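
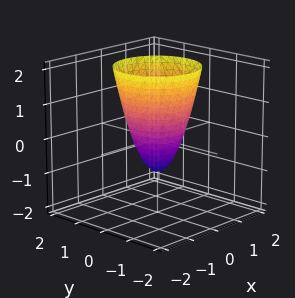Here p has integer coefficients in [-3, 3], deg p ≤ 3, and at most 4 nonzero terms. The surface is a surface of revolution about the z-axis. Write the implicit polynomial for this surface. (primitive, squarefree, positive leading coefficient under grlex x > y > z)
2*x^2 + 2*y^2 - z - 1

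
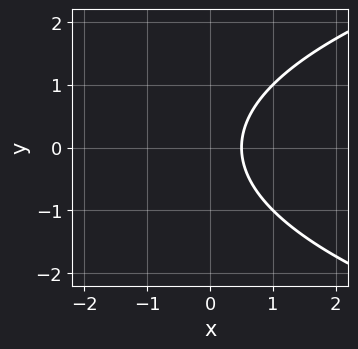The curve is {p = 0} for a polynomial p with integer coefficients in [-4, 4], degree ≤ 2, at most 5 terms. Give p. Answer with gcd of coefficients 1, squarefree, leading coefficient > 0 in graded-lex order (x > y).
First, degree: no degree-1 curve has this shape, so deg p = 2.
Then, symmetries: the y ↦ −y reflection is a symmetry, so y appears only in even powers.
Then, from the axis intercepts and sections: it misses every integer gridline on the y-axis.
Finally, assembling these constraints gives the stated polynomial.

y^2 - 2*x + 1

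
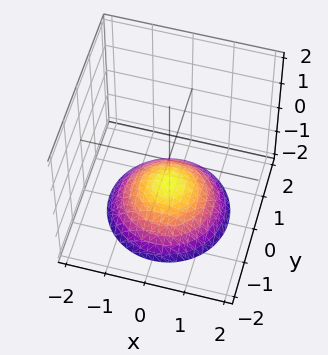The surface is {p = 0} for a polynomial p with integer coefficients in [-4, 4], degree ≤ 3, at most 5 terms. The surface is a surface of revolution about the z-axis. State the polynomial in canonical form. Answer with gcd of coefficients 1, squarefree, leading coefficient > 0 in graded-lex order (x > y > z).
1. Degree: the shape is more complex than any degree-1 surface, so deg p = 2.
2. Symmetries: the surface is invariant under rotation about z: p = q(x² + y², z).
3. Observable constraints: no y-intercept at any integer in the box; the surface avoids every integer x-axis point in the box; a circular section at z = -2 has radius between 1 and 2.
4. Matching integer coefficients to the picture gives p. Check: (0, 0, -1) on the z-axis lies on the surface, and p(0, 0, -1) = 0. ✓

x^2 + y^2 + 2*z + 2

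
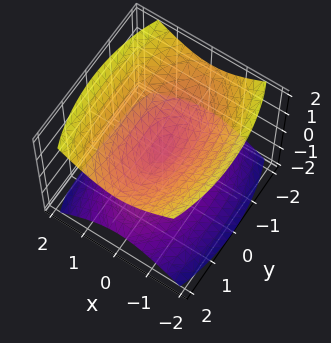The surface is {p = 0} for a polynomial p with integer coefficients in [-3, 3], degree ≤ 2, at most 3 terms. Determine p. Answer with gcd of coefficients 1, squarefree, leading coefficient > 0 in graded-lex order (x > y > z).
3*x^2 + y^2 - 3*z^2

First, I count 2 distinct pieces. They look like related sheets of one shape, so recover p as a whole.
Then, the degree is 2 — two nappes meeting at a single point; a quadric.
Next, symmetries: it's symmetric under y → −y, forcing even powers of y; mirror symmetry z ↦ −z ⇒ only even powers of z; the x ↦ −x reflection is a symmetry, so x appears only in even powers.
Then, checking where it meets the axes: it meets the z-axis at z = 0 (among the integer gridlines); one y-axis crossing is at y = 0; it meets the x-axis at x = 0 (among the integer gridlines).
Finally, matching integer coefficients to the picture gives p.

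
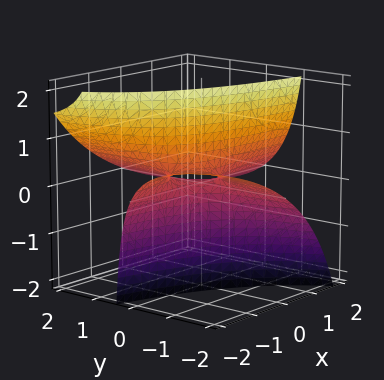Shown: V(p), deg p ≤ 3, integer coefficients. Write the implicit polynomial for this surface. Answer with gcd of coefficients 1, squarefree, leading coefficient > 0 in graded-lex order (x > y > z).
(a) Degree: a generic line meets the surface in up to 2 points, so deg p = 2.
(b) Checking where it meets the axes: every point of the x-axis in the box is on the surface; it meets the z-axis at z = 0 (among the integer gridlines); the visible y-axis segment lies entirely on the surface.
(c) Putting this together gives p.

x*y + x*z + 2*y*z + z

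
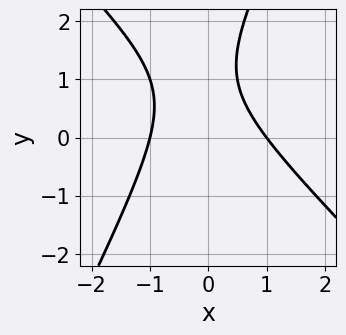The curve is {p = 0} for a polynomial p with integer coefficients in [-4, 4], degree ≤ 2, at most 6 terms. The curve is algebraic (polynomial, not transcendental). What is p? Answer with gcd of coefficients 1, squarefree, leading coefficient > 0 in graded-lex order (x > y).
deg p = 2. A generic line meets the curve in up to 2 points.
Reading off the gridlines: it misses every integer gridline on the y-axis; the x-axis gridline crossings are at x ∈ {-1, 1}.
Assembling these constraints gives the stated polynomial.

2*x^2 + x*y - y^2 + 2*y - 2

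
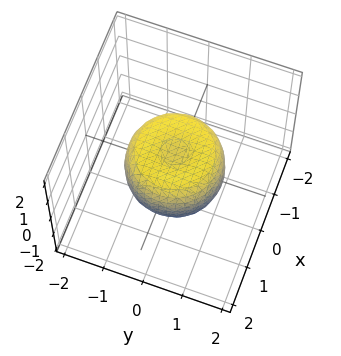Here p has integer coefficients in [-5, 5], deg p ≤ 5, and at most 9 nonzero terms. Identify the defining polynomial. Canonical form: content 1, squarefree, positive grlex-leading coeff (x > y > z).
First, deg p = 4. No degree-3 surface has this shape.
Then, by symmetry, the surface is invariant under rotation about z: p = q(x² + y², z).
Then, reading off the gridlines: a circular section at z = 0 has radius between 1 and 2.
Finally, these observations pin down the coefficients.

2*x^4 + 4*x^2*y^2 + 2*y^4 - 2*x^2 - 2*y^2 + 2*z^2 - 1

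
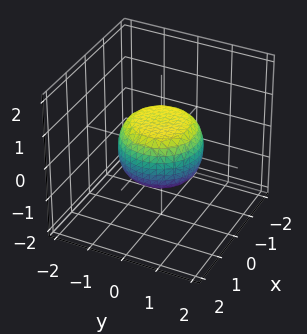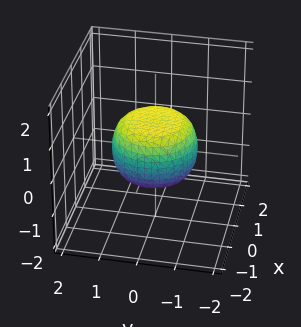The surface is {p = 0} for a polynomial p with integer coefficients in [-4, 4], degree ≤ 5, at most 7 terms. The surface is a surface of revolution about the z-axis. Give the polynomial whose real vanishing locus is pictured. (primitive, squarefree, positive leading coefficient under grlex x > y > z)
First, the degree is 4 — a generic line meets the surface in up to 4 points.
Then, symmetries: the surface is invariant under rotation about z: p = q(x² + y², z).
Next, from the visible intercepts: a circular section at z = 0 has radius between 1 and 2.
Finally, fitting integer coefficients to these (and the overall shape) gives p.

2*x^4 + 4*x^2*y^2 + 2*y^4 - x^2 - y^2 + 3*z^2 - 2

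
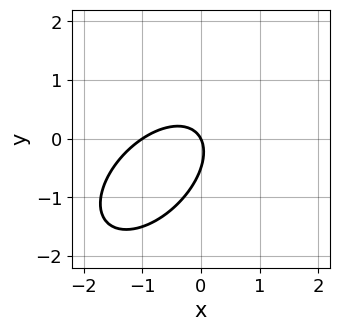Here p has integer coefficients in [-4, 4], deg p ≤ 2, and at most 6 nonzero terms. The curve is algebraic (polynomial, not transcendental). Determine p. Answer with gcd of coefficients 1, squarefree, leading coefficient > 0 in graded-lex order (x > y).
First, the degree is 2 — the shape is more complex than any degree-1 curve.
Then, reading off the gridlines: the x-axis gridline crossings are at x ∈ {-1, 0}; it crosses the y-axis at the gridline y = 0.
Finally, together with the visible shape, these determine p as stated.

2*x^2 - 2*x*y + 2*y^2 + 2*x + y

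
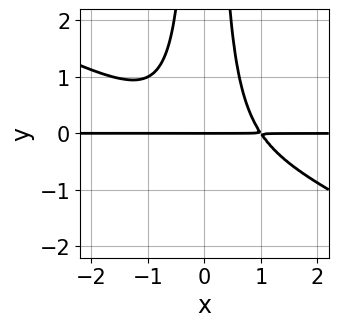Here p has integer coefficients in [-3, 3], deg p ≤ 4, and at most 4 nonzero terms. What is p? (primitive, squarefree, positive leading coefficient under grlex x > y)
deg p = 4.
Reading off the gridlines: every point of the x-axis in the box is on the curve; it crosses the y-axis at the gridline y = 0.
Matching integer coefficients to the picture gives p.

x^3*y + 2*x^2*y^2 - y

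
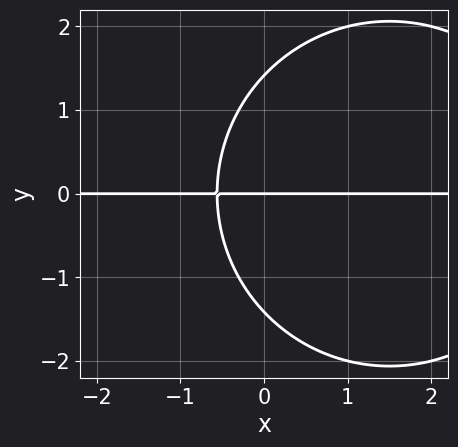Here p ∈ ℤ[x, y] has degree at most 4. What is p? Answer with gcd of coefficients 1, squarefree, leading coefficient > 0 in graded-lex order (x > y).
x^2*y + y^3 - 3*x*y - 2*y

First, degree: the shape is more complex than any degree-2 curve, so deg p = 3.
Next, against the integer gridlines: it crosses the y-axis at the gridline y = 0; every point of the x-axis in the box is on the curve.
Finally, together with the visible shape, these determine p as stated.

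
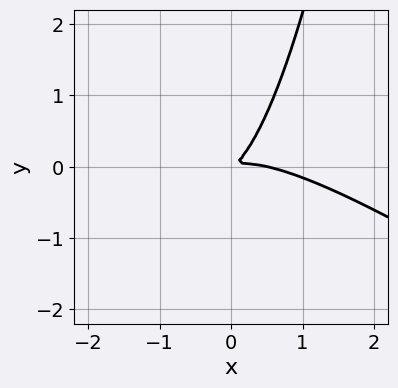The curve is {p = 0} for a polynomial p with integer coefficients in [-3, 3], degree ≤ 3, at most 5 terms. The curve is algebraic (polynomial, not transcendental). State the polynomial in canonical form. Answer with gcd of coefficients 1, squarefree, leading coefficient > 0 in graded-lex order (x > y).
2*x^3 + 3*x^2*y - x^2 + 3*x*y - 3*y^2

First, degree: a generic line meets the curve in up to 3 points, so deg p = 3.
Finally, matching integer coefficients to the picture gives p.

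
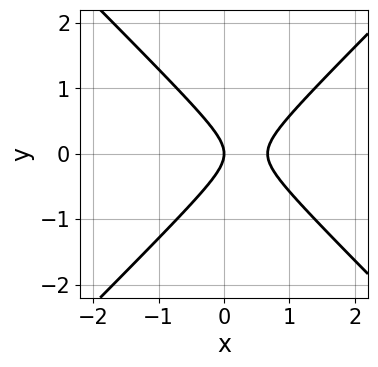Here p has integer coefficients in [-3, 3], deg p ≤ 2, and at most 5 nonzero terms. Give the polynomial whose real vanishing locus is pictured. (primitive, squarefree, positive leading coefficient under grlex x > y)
3*x^2 - 3*y^2 - 2*x

1. The degree is 2 — the shape is more complex than any degree-1 curve.
2. Symmetries: it's symmetric under y → −y, forcing even powers of y.
3. Checking where it meets the axes: one x-axis crossing is at x = 0; it meets the y-axis at y = 0 (among the integer gridlines).
4. Solving for integer coefficients yields p as stated.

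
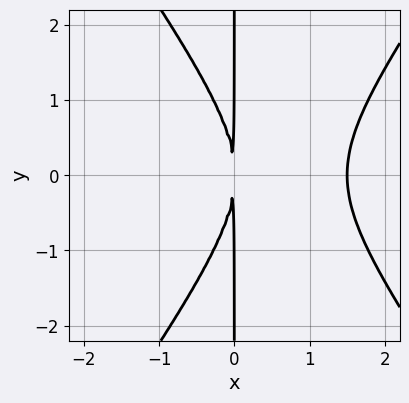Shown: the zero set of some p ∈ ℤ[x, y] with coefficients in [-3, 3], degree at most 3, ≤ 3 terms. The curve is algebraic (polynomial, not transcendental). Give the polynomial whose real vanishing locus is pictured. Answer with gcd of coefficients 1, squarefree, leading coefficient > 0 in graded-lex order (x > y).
2*x^3 - x*y^2 - 3*x^2

First, degree: no degree-2 curve has this shape, so deg p = 3.
Next, symmetries: mirror symmetry y ↦ −y ⇒ only even powers of y.
Next, from the axis intercepts and sections: every point of the y-axis in the box is on the curve.
Finally, together with the visible shape, these determine p as stated.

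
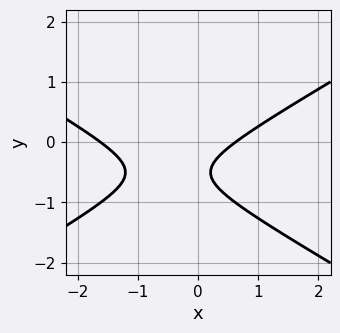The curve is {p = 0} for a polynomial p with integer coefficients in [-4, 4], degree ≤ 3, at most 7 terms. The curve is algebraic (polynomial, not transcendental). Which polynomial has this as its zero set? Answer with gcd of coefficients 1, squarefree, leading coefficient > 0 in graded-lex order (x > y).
x^2 - 3*y^2 + x - 3*y - 1

(a) The degree is 2 — a generic line meets the curve in up to 2 points.
(b) Reading off the gridlines: it misses every integer gridline on the y-axis.
(c) Matching integer coefficients to the picture gives p.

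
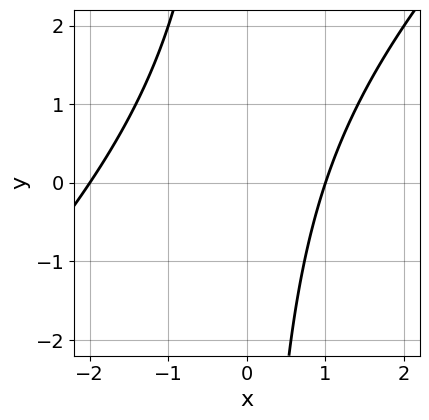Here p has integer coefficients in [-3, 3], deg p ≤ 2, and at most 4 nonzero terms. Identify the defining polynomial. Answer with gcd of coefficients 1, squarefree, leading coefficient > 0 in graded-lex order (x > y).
x^2 - x*y + x - 2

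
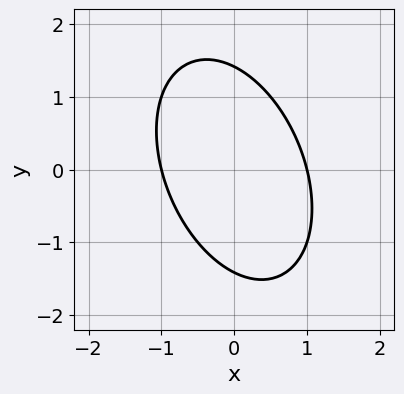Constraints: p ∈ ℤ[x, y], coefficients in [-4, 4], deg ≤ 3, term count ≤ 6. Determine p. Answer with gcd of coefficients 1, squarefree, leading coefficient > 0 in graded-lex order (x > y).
2*x^2 + x*y + y^2 - 2

deg p = 2. No degree-1 curve has this shape.
From the axis intercepts and sections: the x-axis gridline crossings are at x ∈ {-1, 1}.
Fitting integer coefficients to these (and the overall shape) gives p.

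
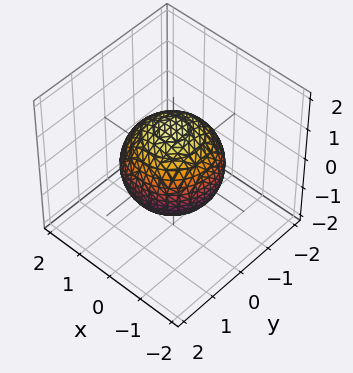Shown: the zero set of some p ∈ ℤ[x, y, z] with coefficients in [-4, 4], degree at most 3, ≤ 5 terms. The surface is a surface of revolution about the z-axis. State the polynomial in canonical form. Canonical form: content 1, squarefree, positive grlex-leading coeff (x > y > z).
deg p = 2.
Symmetries: rotational symmetry about the z-axis ⇒ p depends on x, y only through x² + y².
Observable constraints: a circular section at z = 1 has radius between 0 and 1.
The integer polynomial consistent with all of this is the stated p.

2*x^2 + 2*y^2 + 2*z^2 - 3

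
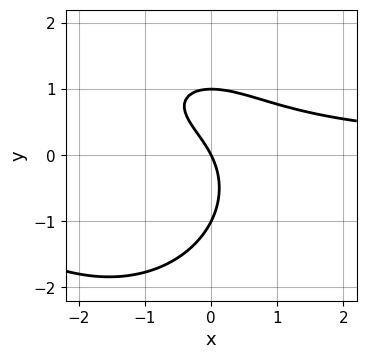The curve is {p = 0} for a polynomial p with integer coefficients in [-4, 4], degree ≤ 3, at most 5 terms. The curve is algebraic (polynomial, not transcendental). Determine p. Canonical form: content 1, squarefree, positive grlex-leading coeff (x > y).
x^2*y + y^3 + 2*x*y - 2*x - y

First, degree: a generic line meets the curve in up to 3 points, so deg p = 3.
Then, from the visible intercepts: it crosses the x-axis at the gridline x = 0; among the integer gridlines, it crosses the y-axis at y ∈ {-1, 0, 1}.
Finally, matching integer coefficients to the picture gives p.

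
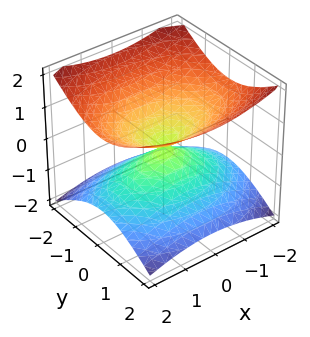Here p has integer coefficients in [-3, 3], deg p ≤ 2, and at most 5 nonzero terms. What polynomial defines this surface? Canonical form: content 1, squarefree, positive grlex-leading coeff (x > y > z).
First, the degree is 2 — two nappes meeting at a single point; a quadric.
Next, symmetries: mirror symmetry y ↦ −y ⇒ only even powers of y; mirror symmetry x ↦ −x ⇒ only even powers of x; the z ↦ −z reflection is a symmetry, so z appears only in even powers.
Next, from the visible intercepts: it meets the x-axis at x = 0 (among the integer gridlines); it crosses the z-axis at the gridline z = 0; it crosses the y-axis at the gridline y = 0.
Finally, the integer polynomial consistent with all of this is the stated p.

x^2 + 2*y^2 - 3*z^2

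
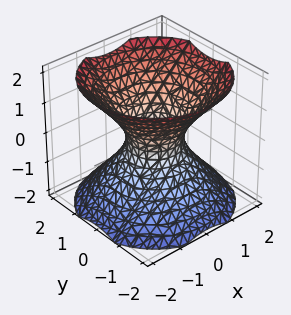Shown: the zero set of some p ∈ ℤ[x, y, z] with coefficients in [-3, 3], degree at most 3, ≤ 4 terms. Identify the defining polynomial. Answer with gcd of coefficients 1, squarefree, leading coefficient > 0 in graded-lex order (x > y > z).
3*x^2 + 3*y^2 - 3*z^2 - 2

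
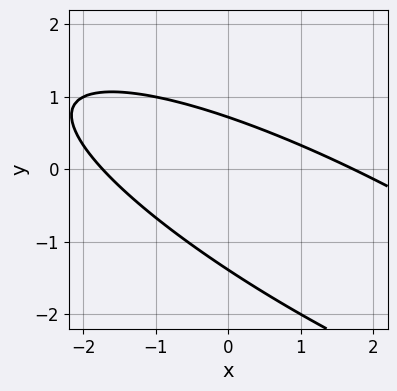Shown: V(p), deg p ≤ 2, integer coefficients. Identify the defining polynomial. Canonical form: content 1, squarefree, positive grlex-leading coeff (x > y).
The degree is 2 — no degree-1 curve has this shape.
Putting this together gives p.

x^2 + 3*x*y + 3*y^2 + 2*y - 3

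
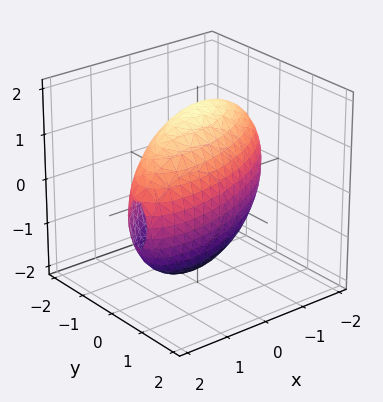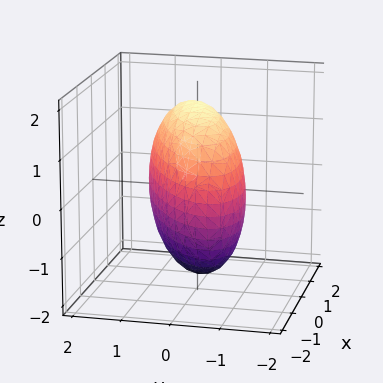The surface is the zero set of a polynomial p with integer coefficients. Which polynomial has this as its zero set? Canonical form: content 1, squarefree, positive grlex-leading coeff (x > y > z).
Degree: no degree-1 surface has this shape, so deg p = 2.
Against the integer gridlines: among the integer gridlines, it crosses the y-axis at y ∈ {-1, 1}.
The integer polynomial consistent with all of this is the stated p.

x^2 - 2*x*y + 3*y^2 + z^2 - 3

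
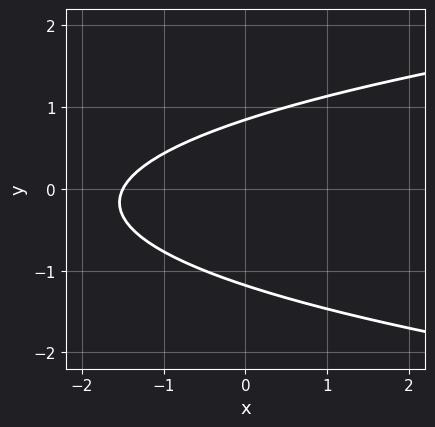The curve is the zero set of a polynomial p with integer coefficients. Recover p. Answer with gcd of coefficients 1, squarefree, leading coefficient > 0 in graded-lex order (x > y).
3*y^2 - 2*x + y - 3

Degree: no degree-1 curve has this shape, so deg p = 2.
Putting this together gives p.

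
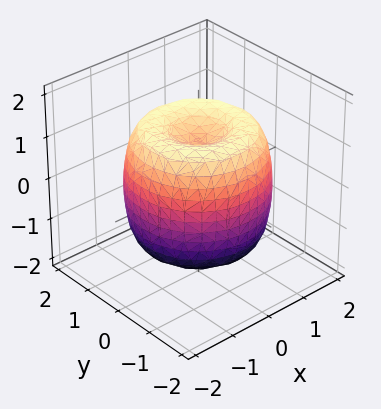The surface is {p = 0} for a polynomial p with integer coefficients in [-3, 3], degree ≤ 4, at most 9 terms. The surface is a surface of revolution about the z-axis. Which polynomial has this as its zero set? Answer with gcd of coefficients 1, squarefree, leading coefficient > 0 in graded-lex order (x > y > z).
1. The degree is 4 — no degree-3 surface has this shape.
2. Symmetries: rotational symmetry about the z-axis ⇒ p depends on x, y only through x² + y².
3. From the visible intercepts: among the integer gridlines, it crosses the z-axis at z ∈ {-1, 1}; a circular section at z = -1 has radius between 1 and 2.
4. These observations pin down the coefficients.

x^4 + 2*x^2*y^2 + y^4 - 2*x^2 - 2*y^2 + z^2 - 1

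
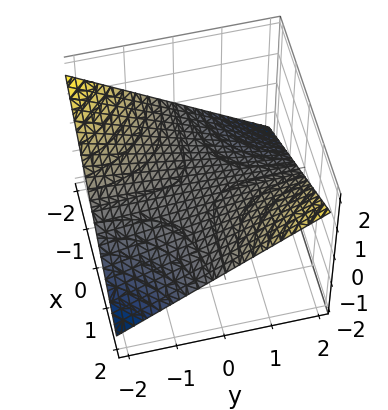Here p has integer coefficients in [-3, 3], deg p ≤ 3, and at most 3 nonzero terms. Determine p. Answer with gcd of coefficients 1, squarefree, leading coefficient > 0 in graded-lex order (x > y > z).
x*y - 3*z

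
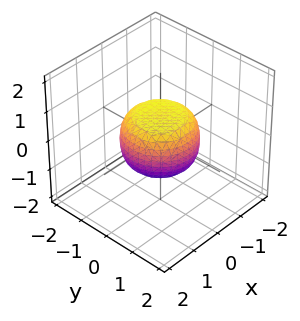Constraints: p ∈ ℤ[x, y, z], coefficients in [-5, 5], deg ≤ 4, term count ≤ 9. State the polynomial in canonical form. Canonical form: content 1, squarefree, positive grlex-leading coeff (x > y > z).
Degree: no degree-3 surface has this shape, so deg p = 4.
Symmetries: every cross-section ⟂ z is a circle, so x, y appear only via x² + y².
From the axis intercepts and sections: a circular section at z = 0 has radius between 1 and 2.
Putting this together gives p.

2*x^4 + 4*x^2*y^2 + 2*y^4 - x^2 - y^2 + 3*z^2 - 2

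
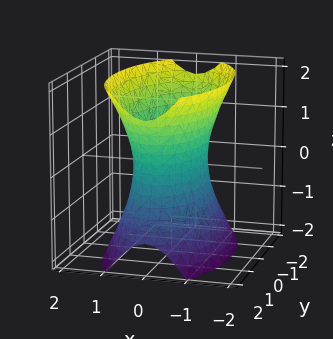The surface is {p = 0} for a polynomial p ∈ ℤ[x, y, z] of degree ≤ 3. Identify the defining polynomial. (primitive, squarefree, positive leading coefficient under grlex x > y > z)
3*x^2 + y^2 - z^2 - 2

1. The degree is 2 — an hourglass — one-sheet hyperboloid; a quadric.
2. Symmetries: it's symmetric under y → −y, forcing even powers of y; mirror symmetry x ↦ −x ⇒ only even powers of x; the z ↦ −z reflection is a symmetry, so z appears only in even powers.
3. From the visible intercepts: no z-intercept at any integer in the box.
4. Together with the visible shape, these determine p as stated.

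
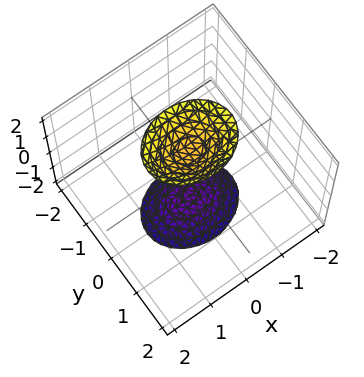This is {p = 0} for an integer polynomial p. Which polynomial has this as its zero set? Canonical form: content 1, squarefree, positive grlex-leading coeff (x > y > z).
2*x^2 + 3*y^2 - z^2 + 2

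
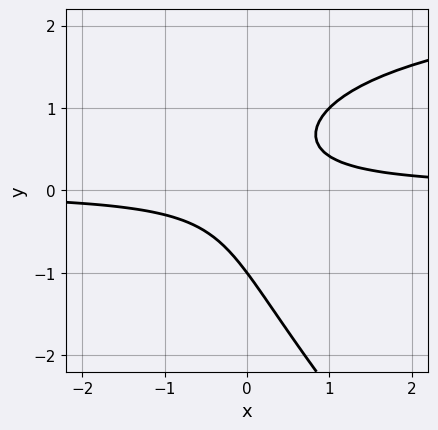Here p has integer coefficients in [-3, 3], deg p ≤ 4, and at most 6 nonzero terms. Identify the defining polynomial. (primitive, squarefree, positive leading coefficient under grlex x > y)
x*y^2 + y^3 - 3*x*y + 1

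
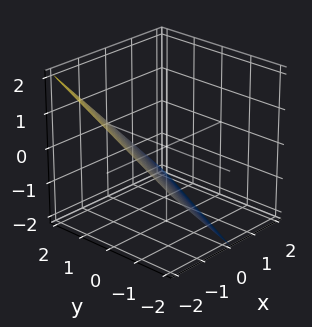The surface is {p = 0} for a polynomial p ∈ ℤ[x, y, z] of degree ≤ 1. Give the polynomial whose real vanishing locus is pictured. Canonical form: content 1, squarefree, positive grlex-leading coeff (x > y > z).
First, deg p = 1. Every cross-section is a straight line — this is a plane.
Next, from the axis intercepts and sections: one y-axis crossing is at y = 2; one x-axis crossing is at x = -1; one z-axis crossing is at z = -1.
Finally, together with the visible shape, these determine p as stated.

2*x - y + 2*z + 2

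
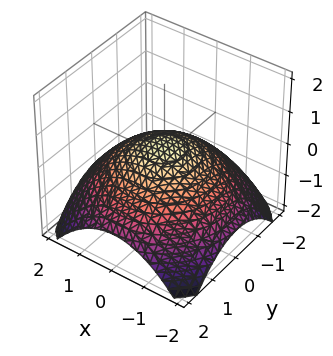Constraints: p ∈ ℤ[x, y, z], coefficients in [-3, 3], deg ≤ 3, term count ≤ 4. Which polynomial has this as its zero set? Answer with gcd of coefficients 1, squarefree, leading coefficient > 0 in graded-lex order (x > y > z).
x^2 + y^2 + 3*z - 1

(a) Degree: no degree-1 surface has this shape, so deg p = 2.
(b) Symmetries: the surface is invariant under rotation about z: p = q(x² + y², z).
(c) Reading off the gridlines: among the integer gridlines, it crosses the y-axis at y ∈ {-1, 1}; the x-axis gridline crossings are at x ∈ {-1, 1}; a circular section at z = 0 has radius exactly 1.
(d) Fitting integer coefficients to these (and the overall shape) gives p.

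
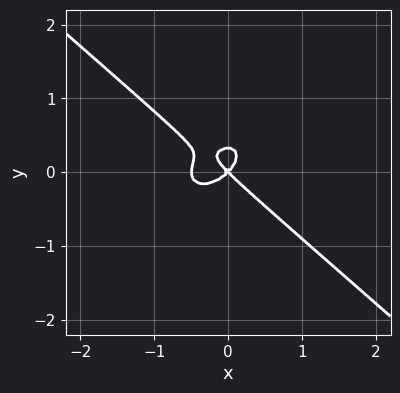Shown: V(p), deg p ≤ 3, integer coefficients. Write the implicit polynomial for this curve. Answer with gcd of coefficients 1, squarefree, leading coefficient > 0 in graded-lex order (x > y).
First, deg p = 3. The shape is more complex than any degree-2 curve.
Next, from the axis intercepts and sections: one y-axis crossing is at y = 0; one x-axis crossing is at x = 0.
Finally, together with the visible shape, these determine p as stated.

2*x^3 + 3*y^3 + x^2 - y^2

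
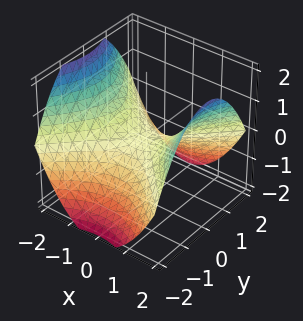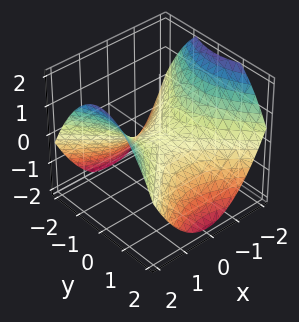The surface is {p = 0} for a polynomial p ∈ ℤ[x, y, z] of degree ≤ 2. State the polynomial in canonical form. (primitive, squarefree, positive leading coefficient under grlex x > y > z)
x^2 - y^2 - 2*z

(a) The degree is 2 — a hyperbolic paraboloid; a quadric.
(b) Symmetries: it's symmetric under x → −x, forcing even powers of x; mirror symmetry y ↦ −y ⇒ only even powers of y.
(c) Observable constraints: it crosses the y-axis at the gridline y = 0; one x-axis crossing is at x = 0; it meets the z-axis at z = 0 (among the integer gridlines).
(d) Together with the visible shape, these determine p as stated.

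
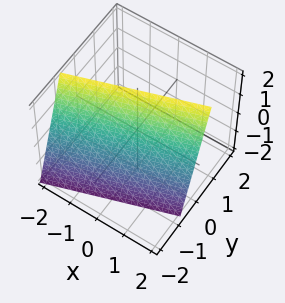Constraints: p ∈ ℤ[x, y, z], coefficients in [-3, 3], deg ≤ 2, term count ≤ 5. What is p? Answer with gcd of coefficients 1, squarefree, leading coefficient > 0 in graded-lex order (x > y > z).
x - 3*y + z - 2

(a) The degree is 1 — every cross-section is a straight line — this is a plane.
(b) From the axis intercepts and sections: one z-axis crossing is at z = 2; one x-axis crossing is at x = 2.
(c) Solving for integer coefficients yields p as stated.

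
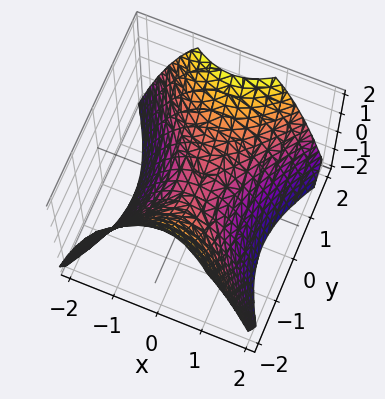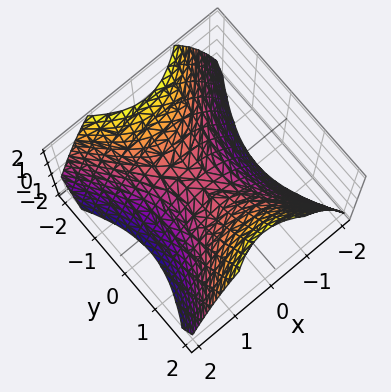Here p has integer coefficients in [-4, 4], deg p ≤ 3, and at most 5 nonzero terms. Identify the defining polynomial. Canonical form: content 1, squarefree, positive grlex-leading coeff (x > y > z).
(a) The degree is 2 — a saddle surface; a quadric.
(b) Symmetries: mirror symmetry x ↦ −x ⇒ only even powers of x; it's symmetric under y → −y, forcing even powers of y.
(c) From the visible intercepts: it crosses the x-axis at the gridline x = 0; one y-axis crossing is at y = 0; one z-axis crossing is at z = 0.
(d) Together with the visible shape, these determine p as stated.

3*x^2 - 2*y^2 + 3*z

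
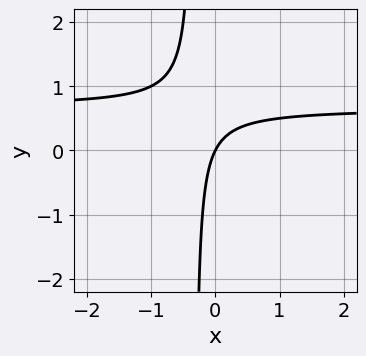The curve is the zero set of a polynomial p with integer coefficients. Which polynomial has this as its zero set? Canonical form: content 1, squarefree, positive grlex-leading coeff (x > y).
3*x*y - 2*x + y

The degree is 2 — the shape is more complex than any degree-1 curve.
From the axis intercepts and sections: it crosses the y-axis at the gridline y = 0; it crosses the x-axis at the gridline x = 0.
These observations pin down the coefficients.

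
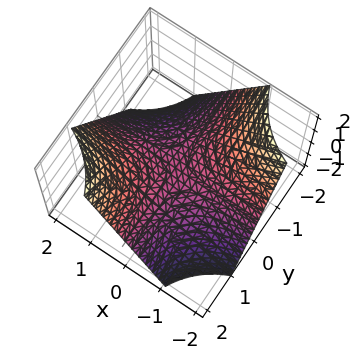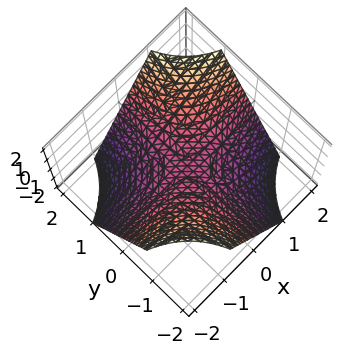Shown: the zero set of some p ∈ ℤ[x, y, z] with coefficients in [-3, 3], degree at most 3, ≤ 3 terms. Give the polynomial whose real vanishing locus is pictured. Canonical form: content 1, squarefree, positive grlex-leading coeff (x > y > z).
x*y - z

1. The degree is 2 — a saddle surface; a quadric.
2. Reading off the gridlines: every point of the y-axis in the box is on the surface; one z-axis crossing is at z = 0.
3. The integer polynomial consistent with all of this is the stated p. Check: (2, 0, 0) on the x-axis lies on the surface, and p(2, 0, 0) = 0. ✓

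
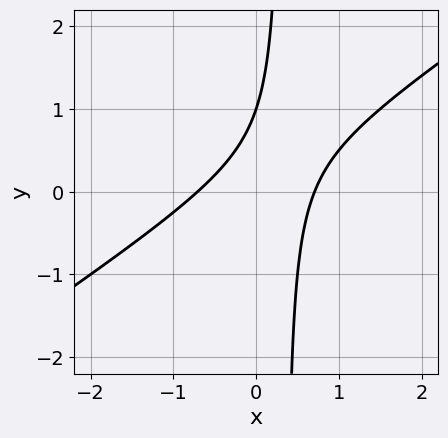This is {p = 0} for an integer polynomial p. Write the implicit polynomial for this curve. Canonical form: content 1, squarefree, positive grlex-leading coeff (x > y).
(a) The degree is 2 — a generic line meets the curve in up to 2 points.
(b) From the axis intercepts and sections: it crosses the y-axis at the gridline y = 1.
(c) Assembling these constraints gives the stated polynomial.

2*x^2 - 3*x*y + y - 1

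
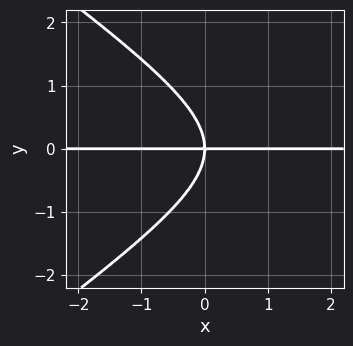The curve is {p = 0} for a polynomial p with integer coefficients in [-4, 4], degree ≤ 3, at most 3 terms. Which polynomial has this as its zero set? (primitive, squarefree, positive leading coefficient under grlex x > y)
x^2*y - 2*y^3 - 3*x*y

First, degree: a generic line meets the curve in up to 3 points, so deg p = 3.
Next, from the visible intercepts: every point of the x-axis in the box is on the curve; it meets the y-axis at y = 0 (among the integer gridlines).
Finally, the integer polynomial consistent with all of this is the stated p.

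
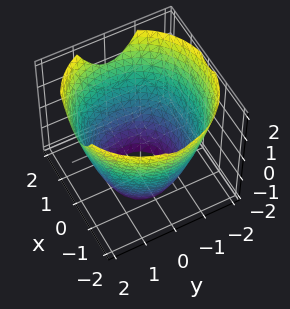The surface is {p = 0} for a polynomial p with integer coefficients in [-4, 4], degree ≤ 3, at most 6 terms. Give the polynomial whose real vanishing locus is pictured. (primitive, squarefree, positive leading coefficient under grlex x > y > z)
(a) The degree is 2 — the shape is more complex than any degree-1 surface.
(b) Symmetry: the surface is invariant under rotation about z: p = q(x² + y², z).
(c) Checking where it meets the axes: the surface avoids every integer z-axis point in the box; a circular section at z = -1 has radius between 1 and 2.
(d) Together with the visible shape, these determine p as stated.

x^2 + y^2 - z - 3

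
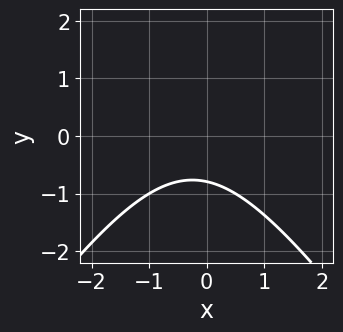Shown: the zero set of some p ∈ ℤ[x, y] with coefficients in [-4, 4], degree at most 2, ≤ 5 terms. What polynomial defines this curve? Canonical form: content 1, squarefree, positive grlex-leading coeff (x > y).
2*x^2 - y^2 + x + 3*y + 3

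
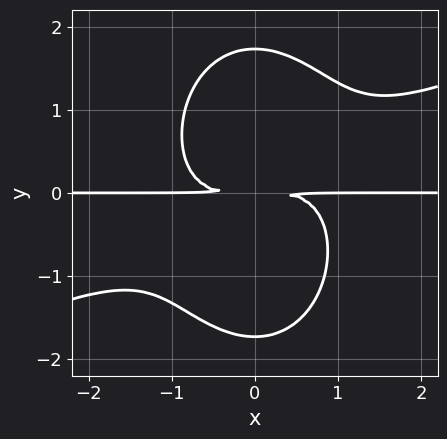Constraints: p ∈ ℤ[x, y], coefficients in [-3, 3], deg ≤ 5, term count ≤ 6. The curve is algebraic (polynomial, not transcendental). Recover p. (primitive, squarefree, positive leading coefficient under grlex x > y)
x^3*y - 2*x^2*y^2 - y^4 + 3*y^2

First, the degree is 4 — no degree-3 curve has this shape.
Then, from the axis intercepts and sections: every point of the x-axis in the box is on the curve.
Finally, putting this together gives p.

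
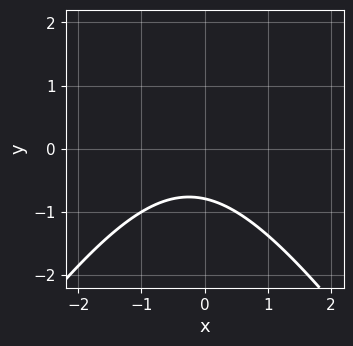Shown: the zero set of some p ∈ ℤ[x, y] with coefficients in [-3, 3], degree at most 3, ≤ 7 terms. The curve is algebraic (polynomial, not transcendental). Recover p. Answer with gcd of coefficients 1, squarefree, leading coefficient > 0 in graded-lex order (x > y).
2*x^2 - y^2 + x + 3*y + 3

(a) Degree: no degree-1 curve has this shape, so deg p = 2.
(b) From the axis intercepts and sections: no x-intercept at any integer in the box.
(c) Assembling these constraints gives the stated polynomial.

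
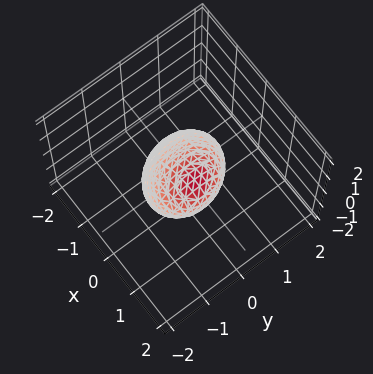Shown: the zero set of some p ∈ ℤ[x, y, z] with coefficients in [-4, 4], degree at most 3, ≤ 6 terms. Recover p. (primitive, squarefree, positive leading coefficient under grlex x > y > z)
3*x^2 + x*y - 3*x*z + 2*y^2 + 2*z^2 - 2

(a) Degree: the shape is more complex than any degree-1 surface, so deg p = 2.
(b) Observable constraints: the y-axis gridline crossings are at y ∈ {-1, 1}; among the integer gridlines, it crosses the z-axis at z ∈ {-1, 1}.
(c) The integer polynomial consistent with all of this is the stated p.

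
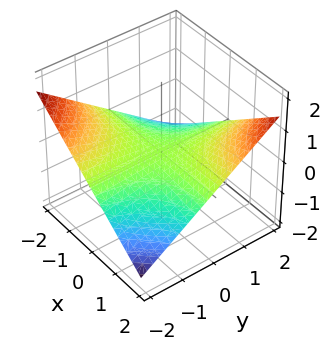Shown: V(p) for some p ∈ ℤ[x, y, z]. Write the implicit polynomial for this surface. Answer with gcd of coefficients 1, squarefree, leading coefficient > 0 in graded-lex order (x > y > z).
First, degree: a saddle surface; a quadric, so deg p = 2.
Then, observable constraints: every point of the y-axis in the box is on the surface; every point of the x-axis in the box is on the surface; one z-axis crossing is at z = 0.
Finally, assembling these constraints gives the stated polynomial.

x*y - 3*z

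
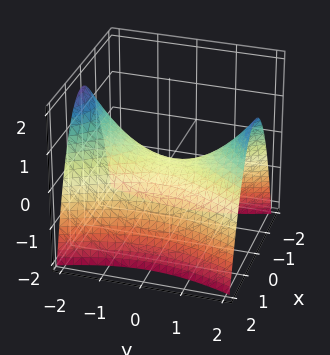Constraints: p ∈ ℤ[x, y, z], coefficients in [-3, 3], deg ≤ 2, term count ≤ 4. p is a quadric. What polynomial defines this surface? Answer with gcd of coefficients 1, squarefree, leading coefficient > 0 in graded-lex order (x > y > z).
3*x^2 - y^2 + 3*z

First, deg p = 2. A hyperbolic paraboloid; a quadric.
Next, symmetries: mirror symmetry x ↦ −x ⇒ only even powers of x; mirror symmetry y ↦ −y ⇒ only even powers of y.
Next, against the integer gridlines: it crosses the z-axis at the gridline z = 0; one y-axis crossing is at y = 0.
Finally, these observations pin down the coefficients.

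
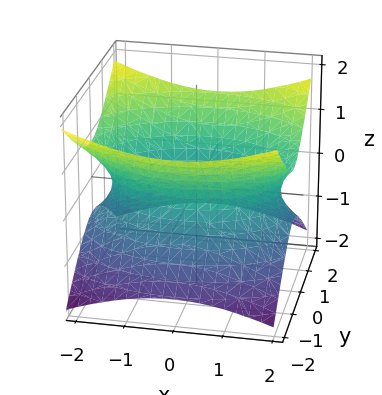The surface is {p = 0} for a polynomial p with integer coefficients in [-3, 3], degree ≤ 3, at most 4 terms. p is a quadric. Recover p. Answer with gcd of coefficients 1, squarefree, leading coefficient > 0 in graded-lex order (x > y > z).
x^2 + 2*y^2 - 3*z^2 - 3

First, the degree is 2 — an hourglass — one-sheet hyperboloid; a quadric.
Then, symmetries: it's symmetric under z → −z, forcing even powers of z; the y ↦ −y reflection is a symmetry, so y appears only in even powers; mirror symmetry x ↦ −x ⇒ only even powers of x.
Next, checking where it meets the axes: it misses every integer gridline on the z-axis.
Finally, fitting integer coefficients to these (and the overall shape) gives p.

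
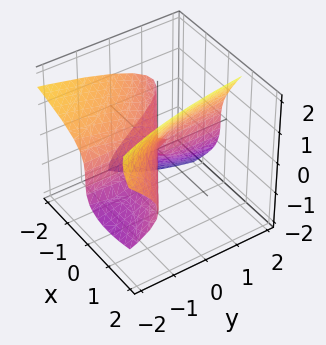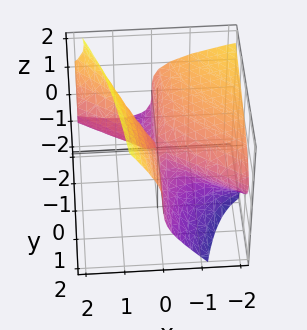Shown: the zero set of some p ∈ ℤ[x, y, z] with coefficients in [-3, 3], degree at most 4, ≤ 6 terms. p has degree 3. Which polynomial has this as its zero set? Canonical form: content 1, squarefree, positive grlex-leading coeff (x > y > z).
deg p = 3. The shape is more complex than any degree-2 surface.
Observable constraints: the visible y-axis segment lies entirely on the surface; it meets the z-axis at z = 0 (among the integer gridlines); it crosses the x-axis at the gridline x = 0.
Fitting integer coefficients to these (and the overall shape) gives p.

3*x*z^2 - 2*z^3 + 2*x^2 + 3*x*y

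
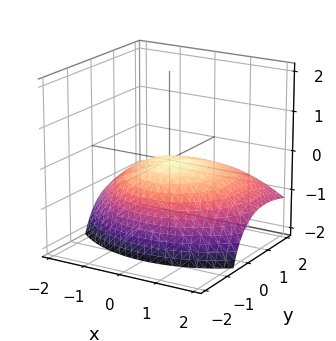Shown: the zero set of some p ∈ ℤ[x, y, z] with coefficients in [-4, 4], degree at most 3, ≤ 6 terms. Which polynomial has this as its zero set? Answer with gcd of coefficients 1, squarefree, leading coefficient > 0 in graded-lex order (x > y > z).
x^2 + y^2 + 2*y*z + 3*z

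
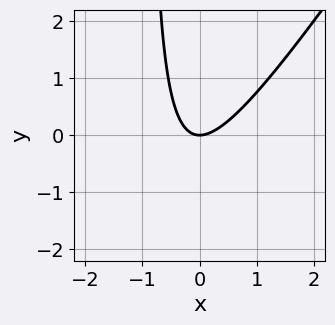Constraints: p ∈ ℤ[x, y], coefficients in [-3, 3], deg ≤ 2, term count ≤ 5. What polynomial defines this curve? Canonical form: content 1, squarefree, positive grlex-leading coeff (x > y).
3*x^2 - 2*x*y - 2*y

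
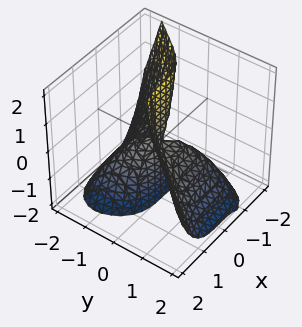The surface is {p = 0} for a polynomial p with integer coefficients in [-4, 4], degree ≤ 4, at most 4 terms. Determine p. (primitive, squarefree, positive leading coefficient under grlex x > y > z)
1. deg p = 3. A generic line meets the surface in up to 3 points.
2. Checking where it meets the axes: every point of the z-axis in the box is on the surface; it meets the y-axis at y = 0 (among the integer gridlines).
3. These observations pin down the coefficients.

x^3 - y^3 - 2*y*z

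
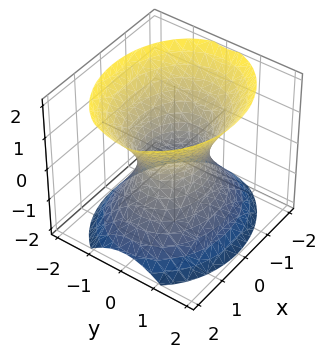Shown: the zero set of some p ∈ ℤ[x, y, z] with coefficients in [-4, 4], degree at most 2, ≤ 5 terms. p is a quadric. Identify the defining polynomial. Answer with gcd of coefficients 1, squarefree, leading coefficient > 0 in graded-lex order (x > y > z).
(a) deg p = 2. One connected sheet with a waist; a quadric.
(b) Symmetries: it's symmetric under z → −z, forcing even powers of z; it's symmetric under x → −x, forcing even powers of x; it's symmetric under y → −y, forcing even powers of y.
(c) Reading off the gridlines: the surface avoids every integer z-axis point in the box; among the integer gridlines, it crosses the x-axis at x ∈ {-1, 1}.
(d) The integer polynomial consistent with all of this is the stated p.

2*x^2 + 3*y^2 - 2*z^2 - 2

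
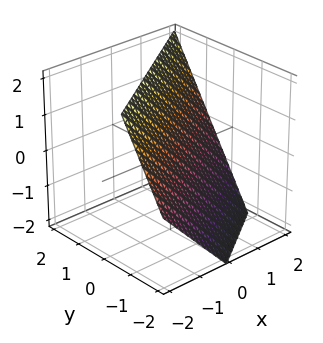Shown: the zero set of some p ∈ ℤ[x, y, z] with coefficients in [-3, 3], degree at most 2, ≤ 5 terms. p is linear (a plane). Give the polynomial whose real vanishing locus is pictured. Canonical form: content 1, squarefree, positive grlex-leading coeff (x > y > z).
2*x - 3*y + 2*z - 2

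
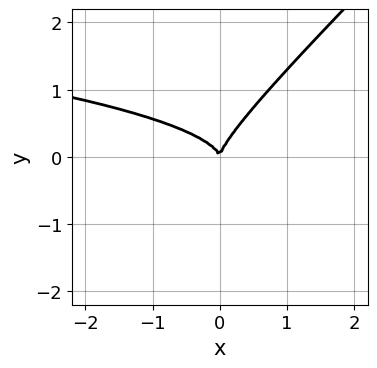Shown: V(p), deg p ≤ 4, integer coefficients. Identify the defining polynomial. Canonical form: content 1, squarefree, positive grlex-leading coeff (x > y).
2*x*y^2 - 2*y^3 + x^2

First, degree: no degree-2 curve has this shape, so deg p = 3.
Then, checking where it meets the axes: it meets the y-axis at y = 0 (among the integer gridlines); one x-axis crossing is at x = 0.
Finally, these observations pin down the coefficients.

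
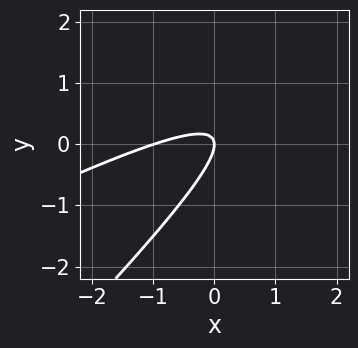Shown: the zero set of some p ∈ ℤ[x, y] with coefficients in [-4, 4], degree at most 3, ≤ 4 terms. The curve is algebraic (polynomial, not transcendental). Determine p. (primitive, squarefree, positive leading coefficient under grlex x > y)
x^2 - 3*x*y + 2*y^2 + x

(a) Degree: no degree-1 curve has this shape, so deg p = 2.
(b) From the axis intercepts and sections: the x-axis gridline crossings are at x ∈ {-1, 0}; one y-axis crossing is at y = 0.
(c) These observations pin down the coefficients.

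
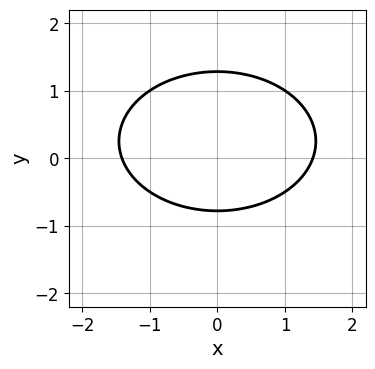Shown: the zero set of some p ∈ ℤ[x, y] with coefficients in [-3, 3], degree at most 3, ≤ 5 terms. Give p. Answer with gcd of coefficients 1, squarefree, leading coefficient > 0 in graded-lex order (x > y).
x^2 + 2*y^2 - y - 2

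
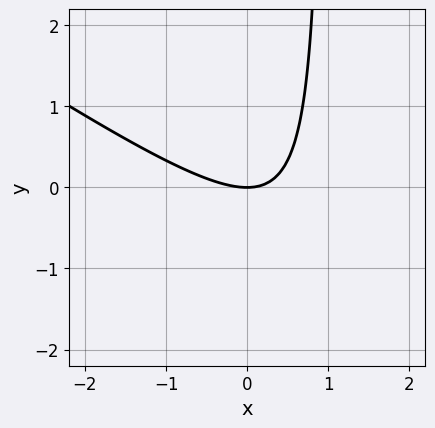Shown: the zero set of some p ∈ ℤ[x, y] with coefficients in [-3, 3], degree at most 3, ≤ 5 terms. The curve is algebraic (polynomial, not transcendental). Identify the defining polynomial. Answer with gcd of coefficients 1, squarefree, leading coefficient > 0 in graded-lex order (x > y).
2*x^2 + 3*x*y - 3*y

(a) deg p = 2. The shape is more complex than any degree-1 curve.
(b) Against the integer gridlines: it meets the x-axis at x = 0 (among the integer gridlines); one y-axis crossing is at y = 0.
(c) Fitting integer coefficients to these (and the overall shape) gives p.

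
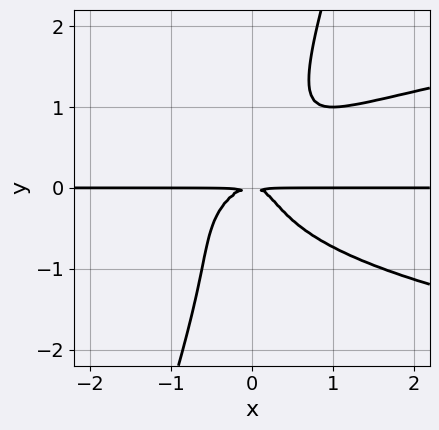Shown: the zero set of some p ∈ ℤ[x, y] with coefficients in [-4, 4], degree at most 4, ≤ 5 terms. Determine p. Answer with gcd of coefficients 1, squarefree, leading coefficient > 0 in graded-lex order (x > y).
deg p = 4. A generic line meets the curve in up to 4 points.
Reading off the gridlines: the visible x-axis segment lies entirely on the curve.
The integer polynomial consistent with all of this is the stated p.

3*x*y^3 - y^4 - 2*x^2*y + x*y^2 - y^2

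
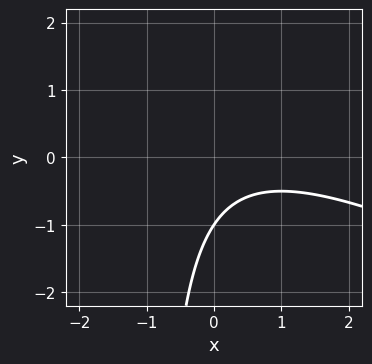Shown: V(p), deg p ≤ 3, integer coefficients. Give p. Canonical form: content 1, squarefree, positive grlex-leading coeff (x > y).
x^2 + 2*x*y - x + 2*y + 2

(a) deg p = 2. No degree-1 curve has this shape.
(b) From the axis intercepts and sections: it misses every integer gridline on the x-axis; it crosses the y-axis at the gridline y = -1.
(c) Together with the visible shape, these determine p as stated.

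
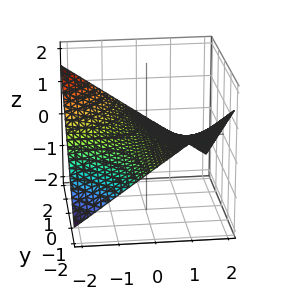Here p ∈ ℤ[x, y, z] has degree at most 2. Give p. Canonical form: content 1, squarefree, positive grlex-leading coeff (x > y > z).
1. The degree is 2 — a hyperbolic paraboloid; a quadric.
2. Reading off the gridlines: the visible x-axis segment lies entirely on the surface; it meets the z-axis at z = 0 (among the integer gridlines); every point of the y-axis in the box is on the surface.
3. Matching integer coefficients to the picture gives p.

x*y + 3*z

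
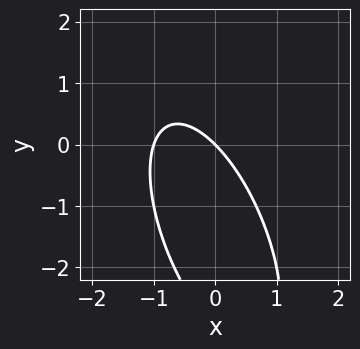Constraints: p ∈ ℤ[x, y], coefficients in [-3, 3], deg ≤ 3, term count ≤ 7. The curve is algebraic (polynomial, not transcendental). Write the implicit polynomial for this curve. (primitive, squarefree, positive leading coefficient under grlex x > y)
1. Degree: the shape is more complex than any degree-1 curve, so deg p = 2.
2. Checking where it meets the axes: among the integer gridlines, it crosses the x-axis at x ∈ {-1, 0}; one y-axis crossing is at y = 0.
3. Assembling these constraints gives the stated polynomial.

3*x^2 + 2*x*y + y^2 + 3*x + 3*y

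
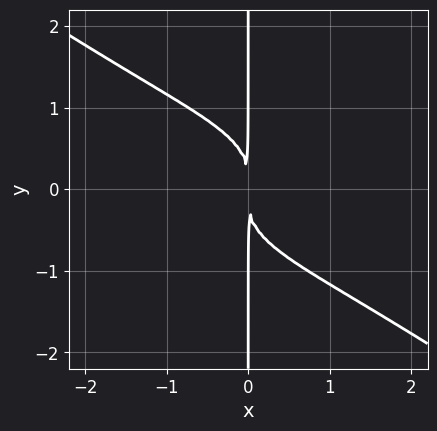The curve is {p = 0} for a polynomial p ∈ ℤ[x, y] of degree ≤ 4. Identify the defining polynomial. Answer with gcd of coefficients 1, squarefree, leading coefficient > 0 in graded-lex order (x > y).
First, degree: a generic line meets the curve in up to 4 points, so deg p = 4.
Next, checking where it meets the axes: the visible y-axis segment lies entirely on the curve.
Finally, putting this together gives p.

x^3*y - 2*x*y^3 - 2*x^2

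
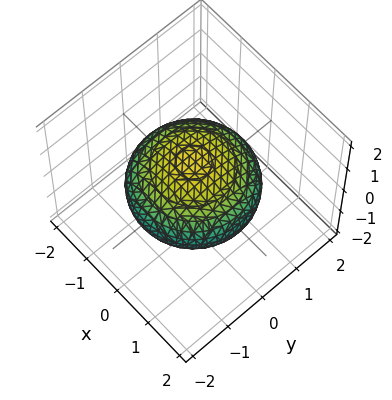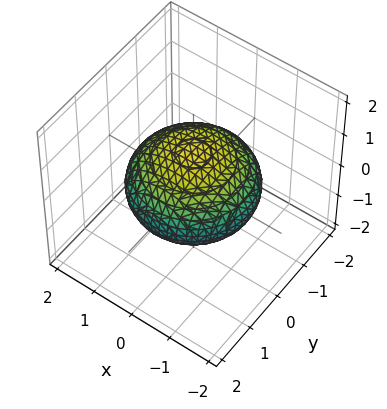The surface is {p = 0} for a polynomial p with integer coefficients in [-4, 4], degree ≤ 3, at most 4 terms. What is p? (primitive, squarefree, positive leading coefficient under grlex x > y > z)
x^2 + y^2 + 2*z^2 - 2

1. The degree is 2 — bounded and convex; a quadric.
2. Symmetries: mirror symmetry z ↦ −z ⇒ only even powers of z; the z-axis is an axis of rotation, so x and y enter only as x² + y².
3. From the visible intercepts: among the integer gridlines, it crosses the z-axis at z ∈ {-1, 1}; a circular section at z = 0 has radius between 1 and 2.
4. Fitting integer coefficients to these (and the overall shape) gives p.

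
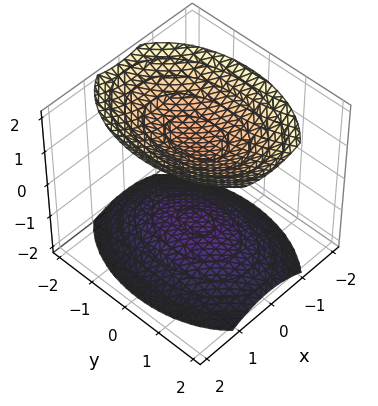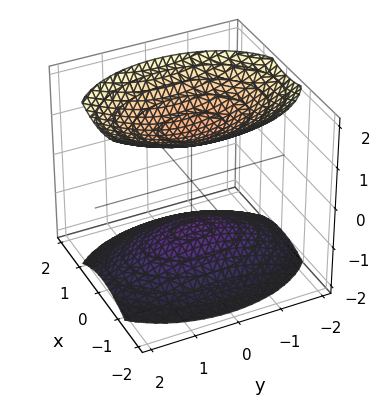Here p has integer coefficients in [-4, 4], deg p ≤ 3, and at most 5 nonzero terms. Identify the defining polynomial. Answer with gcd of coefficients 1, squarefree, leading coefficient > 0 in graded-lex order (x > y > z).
First, I count 2 distinct pieces.
Next, the degree is 2 — two sheets facing apart; a quadric.
Then, symmetries: mirror symmetry x ↦ −x ⇒ only even powers of x; it's symmetric under y → −y, forcing even powers of y; mirror symmetry z ↦ −z ⇒ only even powers of z.
Then, checking where it meets the axes: it misses every integer gridline on the x-axis; it misses every integer gridline on the y-axis.
Finally, assembling these constraints gives the stated polynomial.

2*x^2 + y^2 - 2*z^2 + 3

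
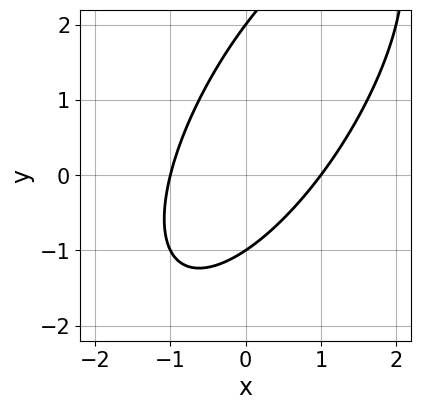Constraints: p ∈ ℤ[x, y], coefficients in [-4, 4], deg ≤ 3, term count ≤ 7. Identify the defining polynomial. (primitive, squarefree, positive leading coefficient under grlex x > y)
2*x^2 - 2*x*y + y^2 - y - 2

(a) Degree: no degree-1 curve has this shape, so deg p = 2.
(b) From the axis intercepts and sections: the y-axis gridline crossings are at y ∈ {-1, 2}; the x-axis gridline crossings are at x ∈ {-1, 1}.
(c) Matching integer coefficients to the picture gives p.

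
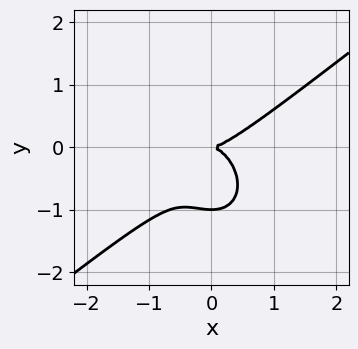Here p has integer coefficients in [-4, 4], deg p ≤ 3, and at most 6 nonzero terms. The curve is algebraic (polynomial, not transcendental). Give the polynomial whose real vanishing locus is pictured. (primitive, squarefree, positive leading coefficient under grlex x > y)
3*x^3 - 2*x^2*y - 3*y^3 - 3*y^2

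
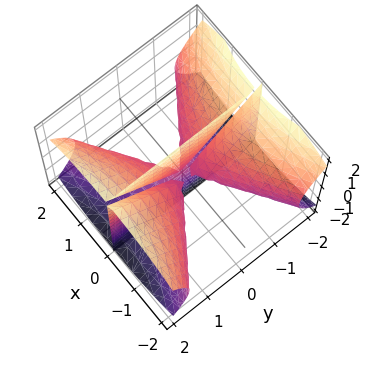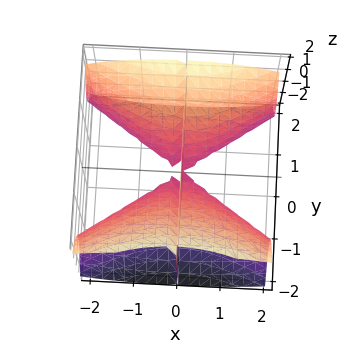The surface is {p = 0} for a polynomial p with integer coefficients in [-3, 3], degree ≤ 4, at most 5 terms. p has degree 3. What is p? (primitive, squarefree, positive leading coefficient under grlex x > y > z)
x^3 - 2*x*y^2 + 2*x*z^2

(a) There are 3 components.
(b) Degree: no degree-2 surface has this shape, so deg p = 3.
(c) From the visible intercepts: the visible y-axis segment lies entirely on the surface; it meets the x-axis at x = 0 (among the integer gridlines); the visible z-axis segment lies entirely on the surface.
(d) The integer polynomial consistent with all of this is the stated p.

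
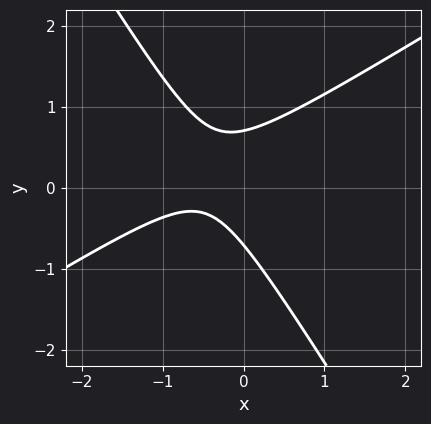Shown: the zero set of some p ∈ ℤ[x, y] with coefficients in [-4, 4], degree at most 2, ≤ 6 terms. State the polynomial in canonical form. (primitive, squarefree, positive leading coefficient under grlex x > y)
2*x^2 - 2*x*y - 2*y^2 + 2*x + 1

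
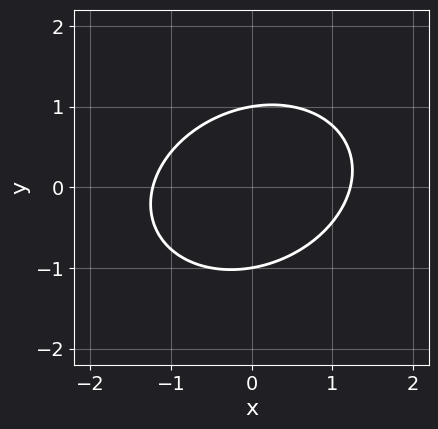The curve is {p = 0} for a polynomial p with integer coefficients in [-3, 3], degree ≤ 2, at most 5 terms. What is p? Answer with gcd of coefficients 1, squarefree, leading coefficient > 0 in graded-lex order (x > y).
deg p = 2. A generic line meets the curve in up to 2 points.
From the axis intercepts and sections: the y-axis gridline crossings are at y ∈ {-1, 1}.
These observations pin down the coefficients.

2*x^2 - x*y + 3*y^2 - 3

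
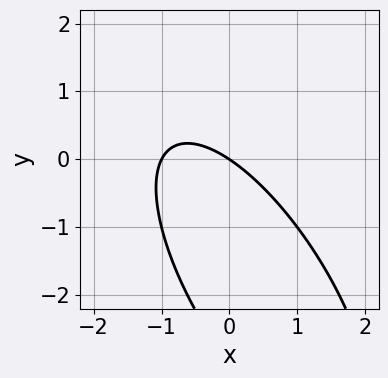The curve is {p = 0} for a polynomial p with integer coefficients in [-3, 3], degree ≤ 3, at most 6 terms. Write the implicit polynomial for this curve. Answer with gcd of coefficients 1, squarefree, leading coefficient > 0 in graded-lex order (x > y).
2*x^2 + 2*x*y + y^2 + 2*x + 3*y

Degree: a generic line meets the curve in up to 2 points, so deg p = 2.
Against the integer gridlines: one y-axis crossing is at y = 0; among the integer gridlines, it crosses the x-axis at x ∈ {-1, 0}.
Assembling these constraints gives the stated polynomial.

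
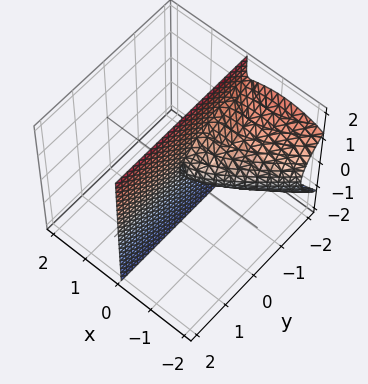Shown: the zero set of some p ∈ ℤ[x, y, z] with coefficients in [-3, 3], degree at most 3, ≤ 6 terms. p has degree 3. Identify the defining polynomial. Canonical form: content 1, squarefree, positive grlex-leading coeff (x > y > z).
deg p = 3. No degree-2 surface has this shape.
From the axis intercepts and sections: every point of the y-axis in the box is on the surface; one x-axis crossing is at x = 0; every point of the z-axis in the box is on the surface.
These observations pin down the coefficients.

2*x^3 - 2*x^2*y + 3*x*z^2 + 2*x*y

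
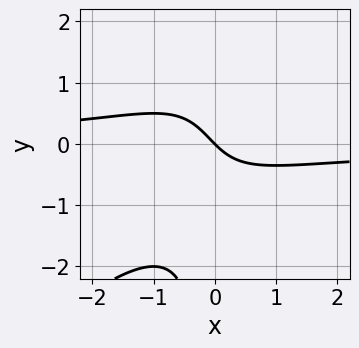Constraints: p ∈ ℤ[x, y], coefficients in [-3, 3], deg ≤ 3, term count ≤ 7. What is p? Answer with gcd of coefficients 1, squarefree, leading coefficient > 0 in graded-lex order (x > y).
2*x^2*y - 2*x*y^2 + x*y + 2*x + 2*y

1. deg p = 3. The shape is more complex than any degree-2 curve.
2. Reading off the gridlines: it crosses the x-axis at the gridline x = 0; one y-axis crossing is at y = 0.
3. These observations pin down the coefficients.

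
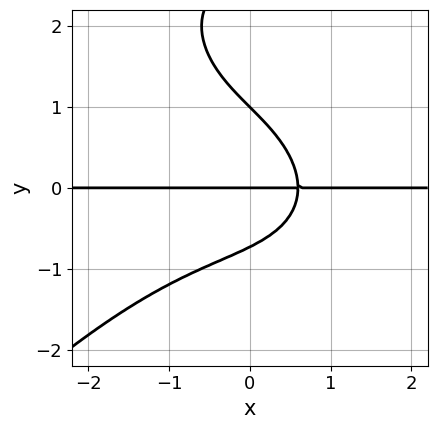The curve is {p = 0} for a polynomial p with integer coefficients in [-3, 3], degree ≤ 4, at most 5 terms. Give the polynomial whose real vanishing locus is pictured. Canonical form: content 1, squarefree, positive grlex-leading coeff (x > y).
(a) Degree: a generic line meets the curve in up to 4 points, so deg p = 4.
(b) From the visible intercepts: the visible x-axis segment lies entirely on the curve; among the integer gridlines, it crosses the y-axis at y ∈ {0, 1}.
(c) Assembling these constraints gives the stated polynomial.

x^3*y - y^4 + 3*y^3 + 3*x*y - 2*y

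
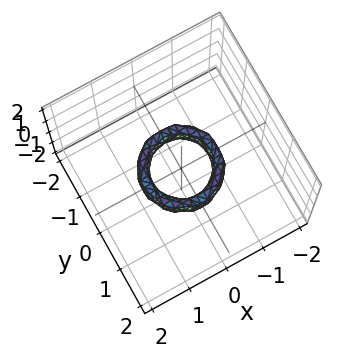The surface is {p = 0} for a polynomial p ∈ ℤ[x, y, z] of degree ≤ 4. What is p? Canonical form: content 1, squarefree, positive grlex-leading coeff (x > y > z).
2*x^4 + 4*x^2*y^2 + 2*y^4 - 3*x^2 - 3*y^2 + z^2 + 1

deg p = 4. A generic line meets the surface in up to 4 points.
Symmetry: the surface is invariant under rotation about z: p = q(x² + y², z).
Checking where it meets the axes: among the integer gridlines, it crosses the x-axis at x ∈ {-1, 1}; the y-axis gridline crossings are at y ∈ {-1, 1}; the surface avoids every integer z-axis point in the box; a circular section at z = 0 has radius between 0 and 1.
Matching integer coefficients to the picture gives p.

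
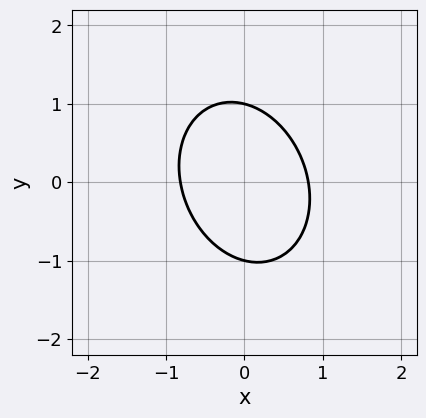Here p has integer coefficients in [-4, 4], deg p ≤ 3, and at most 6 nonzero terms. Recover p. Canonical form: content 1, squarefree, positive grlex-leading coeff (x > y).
Degree: no degree-1 curve has this shape, so deg p = 2.
Reading off the gridlines: among the integer gridlines, it crosses the y-axis at y ∈ {-1, 1}.
Solving for integer coefficients yields p as stated.

3*x^2 + x*y + 2*y^2 - 2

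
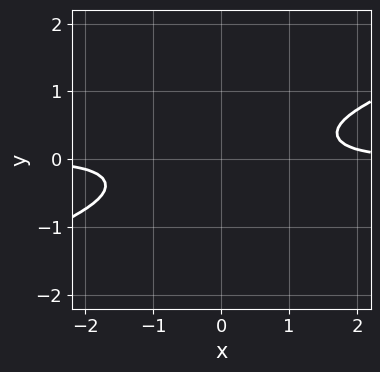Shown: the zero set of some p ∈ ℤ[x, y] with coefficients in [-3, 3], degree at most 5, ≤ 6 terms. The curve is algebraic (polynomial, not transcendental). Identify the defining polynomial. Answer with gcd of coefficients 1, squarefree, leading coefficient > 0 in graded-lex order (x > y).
The degree is 4 — no degree-3 curve has this shape.
From the visible intercepts: it misses every integer gridline on the x-axis; no y-intercept at any integer in the box.
These observations pin down the coefficients.

x^3*y - 2*x^2*y^2 - 2*y^4 - 1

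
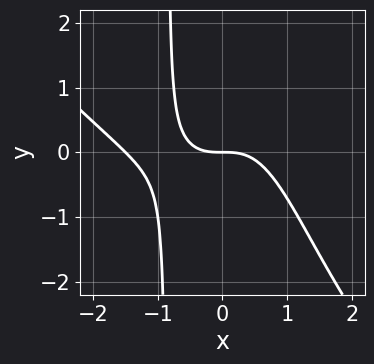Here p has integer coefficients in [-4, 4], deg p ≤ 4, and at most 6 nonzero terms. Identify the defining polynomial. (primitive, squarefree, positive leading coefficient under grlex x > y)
2*x^4 + 2*x^3*y + 3*x^3 + 2*x*y + 3*y

Degree: the shape is more complex than any degree-3 curve, so deg p = 4.
Observable constraints: it meets the y-axis at y = 0 (among the integer gridlines); it crosses the x-axis at the gridline x = 0.
Putting this together gives p.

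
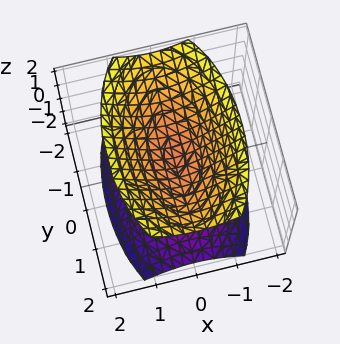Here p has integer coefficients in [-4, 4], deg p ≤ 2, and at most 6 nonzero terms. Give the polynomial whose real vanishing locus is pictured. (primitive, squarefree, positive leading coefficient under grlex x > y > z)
3*x^2 + y^2 - 2*z^2 + 1

First, I count 2 distinct pieces.
Then, degree: two sheets facing apart; a quadric, so deg p = 2.
Next, symmetries: mirror symmetry z ↦ −z ⇒ only even powers of z; it's symmetric under y → −y, forcing even powers of y; mirror symmetry x ↦ −x ⇒ only even powers of x.
Then, checking where it meets the axes: it misses every integer gridline on the y-axis; no x-intercept at any integer in the box.
Finally, solving for integer coefficients yields p as stated.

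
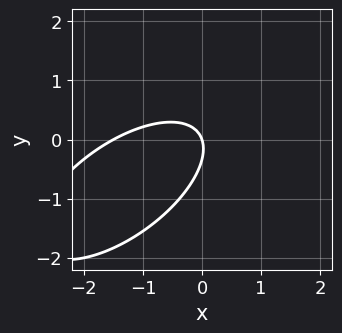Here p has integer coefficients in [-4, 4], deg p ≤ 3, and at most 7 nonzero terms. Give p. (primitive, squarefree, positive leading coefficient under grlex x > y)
2*x^2 - 3*x*y + 3*y^2 + 3*x + y

Degree: a generic line meets the curve in up to 2 points, so deg p = 2.
Reading off the gridlines: it crosses the x-axis at the gridline x = 0; it meets the y-axis at y = 0 (among the integer gridlines).
Solving for integer coefficients yields p as stated.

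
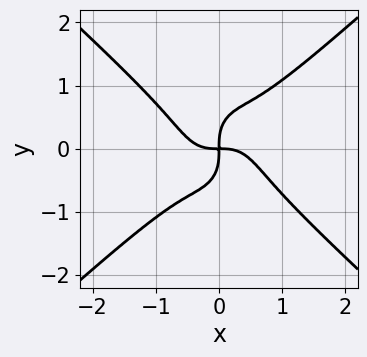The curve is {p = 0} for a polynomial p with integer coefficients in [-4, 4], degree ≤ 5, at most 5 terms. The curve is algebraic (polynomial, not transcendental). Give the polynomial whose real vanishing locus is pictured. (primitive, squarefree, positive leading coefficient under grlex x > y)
3*x^4 - 2*x^2*y^2 - 2*y^4 + 2*x*y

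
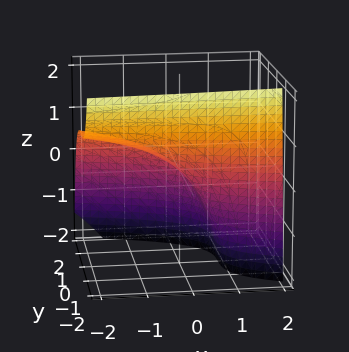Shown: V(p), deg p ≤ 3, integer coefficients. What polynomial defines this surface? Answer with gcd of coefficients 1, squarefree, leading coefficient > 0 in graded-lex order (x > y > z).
2*y^3 - 2*x*z + 3*x + 3*z

(a) The degree is 3 — the shape is more complex than any degree-2 surface.
(b) From the visible intercepts: one x-axis crossing is at x = 0; it crosses the y-axis at the gridline y = 0; one z-axis crossing is at z = 0.
(c) The integer polynomial consistent with all of this is the stated p.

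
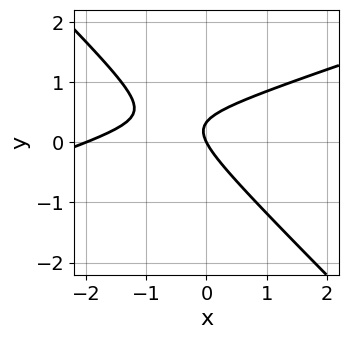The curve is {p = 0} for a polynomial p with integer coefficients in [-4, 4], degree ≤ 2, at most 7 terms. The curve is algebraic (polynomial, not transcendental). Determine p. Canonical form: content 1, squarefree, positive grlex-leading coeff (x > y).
x^2 - 2*x*y - 3*y^2 + 2*x + y

1. The degree is 2 — a generic line meets the curve in up to 2 points.
2. Checking where it meets the axes: among the integer gridlines, it crosses the x-axis at x ∈ {-2, 0}; it crosses the y-axis at the gridline y = 0.
3. Solving for integer coefficients yields p as stated.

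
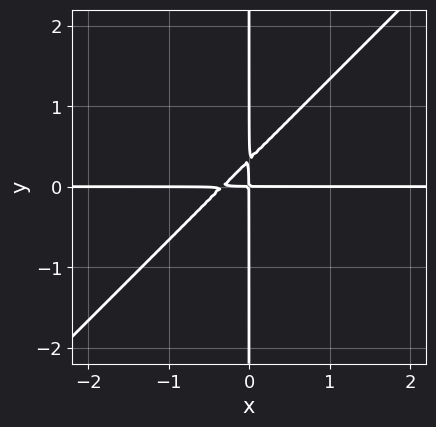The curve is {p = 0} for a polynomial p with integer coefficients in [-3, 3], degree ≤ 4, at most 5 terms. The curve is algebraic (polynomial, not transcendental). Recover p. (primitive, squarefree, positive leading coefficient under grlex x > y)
1. Degree: the shape is more complex than any degree-2 curve, so deg p = 3.
2. From the visible intercepts: every point of the x-axis in the box is on the curve; the visible y-axis segment lies entirely on the curve.
3. Putting this together gives p.

3*x^2*y - 3*x*y^2 + x*y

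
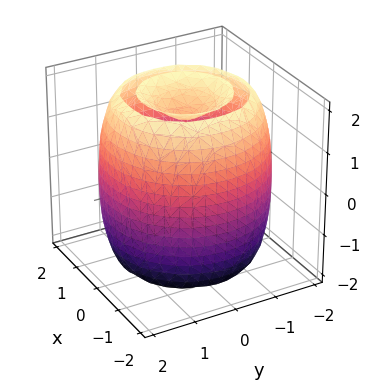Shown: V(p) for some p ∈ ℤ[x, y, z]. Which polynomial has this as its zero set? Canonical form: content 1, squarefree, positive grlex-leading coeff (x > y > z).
I count 2 distinct pieces.
The degree is 4 — a generic line meets the surface in up to 4 points.
Symmetries: the surface is invariant under rotation about z: p = q(x² + y², z).
Reading off the gridlines: a circular section at z = -2 has radius exactly 1.
Matching integer coefficients to the picture gives p.

x^4 + 2*x^2*y^2 + y^4 - 3*x^2 - 3*y^2 + z^2 - 2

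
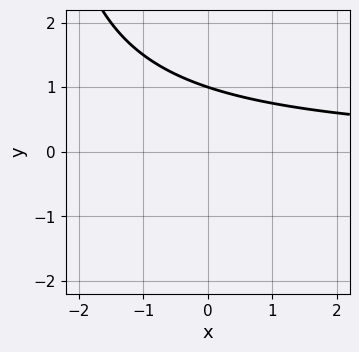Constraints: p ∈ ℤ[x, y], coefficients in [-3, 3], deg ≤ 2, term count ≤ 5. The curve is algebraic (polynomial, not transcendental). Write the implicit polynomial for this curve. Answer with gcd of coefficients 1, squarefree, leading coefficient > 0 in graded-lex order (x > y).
x*y + 3*y - 3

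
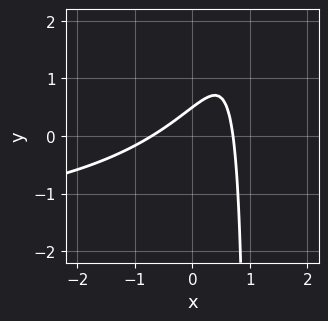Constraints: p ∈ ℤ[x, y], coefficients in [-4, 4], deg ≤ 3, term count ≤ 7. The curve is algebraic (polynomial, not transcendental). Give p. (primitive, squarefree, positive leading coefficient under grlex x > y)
The degree is 3 — the shape is more complex than any degree-2 curve.
The integer polynomial consistent with all of this is the stated p.

x^2*y + 2*x^2 - 3*x*y + 2*y - 1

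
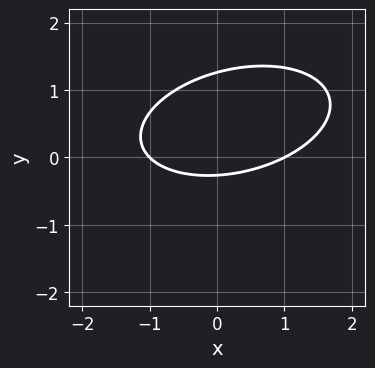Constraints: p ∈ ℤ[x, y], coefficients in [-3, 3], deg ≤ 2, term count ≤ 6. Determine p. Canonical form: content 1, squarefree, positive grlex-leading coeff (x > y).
First, deg p = 2. The shape is more complex than any degree-1 curve.
Then, against the integer gridlines: among the integer gridlines, it crosses the x-axis at x ∈ {-1, 1}.
Finally, together with the visible shape, these determine p as stated.

x^2 - x*y + 3*y^2 - 3*y - 1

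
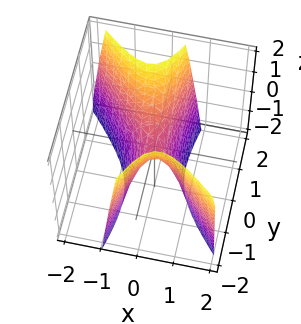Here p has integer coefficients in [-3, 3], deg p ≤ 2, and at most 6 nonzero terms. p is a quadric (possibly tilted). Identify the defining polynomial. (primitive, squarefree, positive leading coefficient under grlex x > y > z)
3*x^2 + 2*x*y - y^2 + z

1. The degree is 2 — the shape is more complex than any degree-1 surface.
2. Observable constraints: it crosses the z-axis at the gridline z = 0; it crosses the y-axis at the gridline y = 0.
3. Assembling these constraints gives the stated polynomial.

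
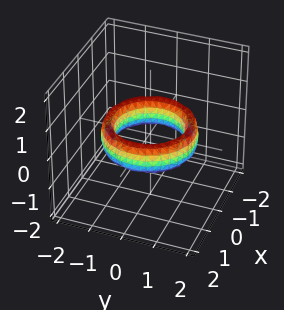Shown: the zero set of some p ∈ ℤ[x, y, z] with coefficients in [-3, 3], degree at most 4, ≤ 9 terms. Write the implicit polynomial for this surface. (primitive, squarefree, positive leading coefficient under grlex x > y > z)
x^4 + 2*x^2*y^2 + y^4 - 3*x^2 - 3*y^2 + z^2 + 2

(a) Degree: a generic line meets the surface in up to 4 points, so deg p = 4.
(b) Symmetries: the z-axis is an axis of rotation, so x and y enter only as x² + y².
(c) Checking where it meets the axes: a circular section at z = 0 has radius exactly 1; the x-axis gridline crossings are at x ∈ {-1, 1}; the y-axis gridline crossings are at y ∈ {-1, 1}.
(d) Putting this together gives p.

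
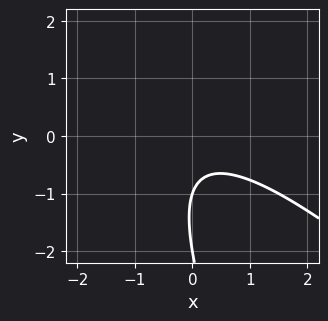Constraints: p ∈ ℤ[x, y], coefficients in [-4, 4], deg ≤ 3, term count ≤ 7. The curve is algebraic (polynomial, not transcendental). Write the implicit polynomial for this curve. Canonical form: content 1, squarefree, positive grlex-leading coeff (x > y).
First, deg p = 2. A generic line meets the curve in up to 2 points.
Next, from the visible intercepts: it misses every integer gridline on the x-axis; the y-axis gridline crossings are at y ∈ {-2, -1}.
Finally, the integer polynomial consistent with all of this is the stated p.

2*x^2 + 3*x*y + y^2 + 3*y + 2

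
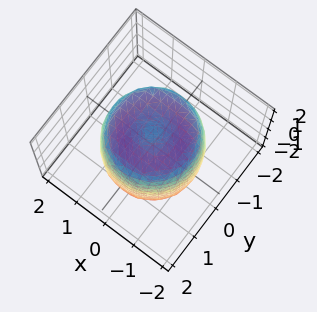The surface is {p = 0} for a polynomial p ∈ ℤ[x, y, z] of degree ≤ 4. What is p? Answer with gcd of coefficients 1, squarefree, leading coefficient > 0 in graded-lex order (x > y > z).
2*x^4 + 4*x^2*y^2 + 2*y^4 - 3*x^2 - 3*y^2 + z^2 - 2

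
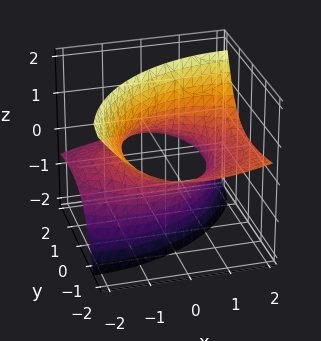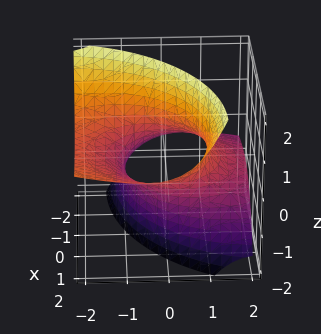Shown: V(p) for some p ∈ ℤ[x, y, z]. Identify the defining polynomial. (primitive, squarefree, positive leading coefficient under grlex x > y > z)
First, deg p = 2.
Next, reading off the gridlines: the surface avoids every integer z-axis point in the box.
Finally, together with the visible shape, these determine p as stated.

x^2 - 2*x*z + y^2 + 3*y*z - z^2 - 2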